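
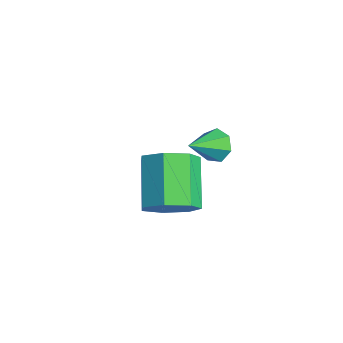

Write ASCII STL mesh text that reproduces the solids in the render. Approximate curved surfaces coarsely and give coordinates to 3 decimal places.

solid 
facet normal 0.748 -0.330 -0.575
outer loop
vertex -0.396 0.253 -0.104
vertex -0.959 -0.094 -0.637
vertex -0.626 0.688 -0.653
endloop
endfacet
facet normal 0.585 0.737 0.339
outer loop
vertex -0.396 0.253 -0.104
vertex -0.626 0.688 -0.653
vertex -1.638 0.801 0.851
endloop
endfacet
facet normal 0.585 0.737 0.339
outer loop
vertex -1.638 0.801 0.851
vertex -0.626 0.688 -0.653
vertex -1.868 1.236 0.302
endloop
endfacet
facet normal -0.749 0.330 0.575
outer loop
vertex -1.638 0.801 0.851
vertex -1.868 1.236 0.302
vertex -2.201 0.454 0.317
endloop
endfacet
facet normal 0.749 -0.331 -0.575
outer loop
vertex -0.626 0.688 -0.653
vertex -0.959 -0.094 -0.637
vertex -1.107 0.534 -1.191
endloop
endfacet
facet normal 0.121 0.921 -0.371
outer loop
vertex -0.626 0.688 -0.653
vertex -1.107 0.534 -1.191
vertex -1.868 1.236 0.302
endloop
endfacet
facet normal 0.121 0.921 -0.371
outer loop
vertex -1.868 1.236 0.302
vertex -1.107 0.534 -1.191
vertex -2.349 1.082 -0.236
endloop
endfacet
facet normal -0.749 0.330 0.575
outer loop
vertex -1.868 1.236 0.302
vertex -2.349 1.082 -0.236
vertex -2.201 0.454 0.317
endloop
endfacet
facet normal 0.749 -0.330 -0.574
outer loop
vertex -1.107 0.534 -1.191
vertex -0.959 -0.094 -0.637
vertex -1.476 -0.093 -1.312
endloop
endfacet
facet normal -0.435 0.411 -0.801
outer loop
vertex -1.107 0.534 -1.191
vertex -1.476 -0.093 -1.312
vertex -2.349 1.082 -0.236
endloop
endfacet
facet normal -0.434 0.411 -0.801
outer loop
vertex -2.349 1.082 -0.236
vertex -1.476 -0.093 -1.312
vertex -2.719 0.455 -0.357
endloop
endfacet
facet normal -0.748 0.330 0.575
outer loop
vertex -2.349 1.082 -0.236
vertex -2.719 0.455 -0.357
vertex -2.201 0.454 0.317
endloop
endfacet
facet normal 0.749 -0.331 -0.574
outer loop
vertex -1.476 -0.093 -1.312
vertex -0.959 -0.094 -0.637
vertex -1.456 -0.72 -0.925
endloop
endfacet
facet normal -0.662 -0.409 -0.628
outer loop
vertex -1.476 -0.093 -1.312
vertex -1.456 -0.72 -0.925
vertex -2.719 0.455 -0.357
endloop
endfacet
facet normal -0.662 -0.409 -0.628
outer loop
vertex -2.719 0.455 -0.357
vertex -1.456 -0.72 -0.925
vertex -2.699 -0.172 0.03
endloop
endfacet
facet normal -0.748 0.331 0.575
outer loop
vertex -2.719 0.455 -0.357
vertex -2.699 -0.172 0.03
vertex -2.201 0.454 0.317
endloop
endfacet
facet normal 0.748 -0.329 -0.576
outer loop
vertex -1.456 -0.72 -0.925
vertex -0.959 -0.094 -0.637
vertex -1.061 -0.877 -0.322
endloop
endfacet
facet normal -0.392 -0.920 0.017
outer loop
vertex -1.456 -0.72 -0.925
vertex -1.061 -0.877 -0.322
vertex -2.699 -0.172 0.03
endloop
endfacet
facet normal -0.392 -0.920 0.017
outer loop
vertex -2.699 -0.172 0.03
vertex -1.061 -0.877 -0.322
vertex -2.304 -0.329 0.633
endloop
endfacet
facet normal -0.748 0.331 0.576
outer loop
vertex -2.699 -0.172 0.03
vertex -2.304 -0.329 0.633
vertex -2.201 0.454 0.317
endloop
endfacet
facet normal 0.749 -0.329 -0.575
outer loop
vertex -1.061 -0.877 -0.322
vertex -0.959 -0.094 -0.637
vertex -0.589 -0.443 0.044
endloop
endfacet
facet normal 0.174 -0.739 0.651
outer loop
vertex -1.061 -0.877 -0.322
vertex -0.589 -0.443 0.044
vertex -2.304 -0.329 0.633
endloop
endfacet
facet normal 0.174 -0.739 0.651
outer loop
vertex -2.304 -0.329 0.633
vertex -0.589 -0.443 0.044
vertex -1.832 0.105 0.999
endloop
endfacet
facet normal -0.749 0.330 0.574
outer loop
vertex -2.304 -0.329 0.633
vertex -1.832 0.105 0.999
vertex -2.201 0.454 0.317
endloop
endfacet
facet normal 0.748 -0.330 -0.576
outer loop
vertex -0.589 -0.443 0.044
vertex -0.959 -0.094 -0.637
vertex -0.396 0.253 -0.104
endloop
endfacet
facet normal 0.609 -0.000 0.793
outer loop
vertex -0.589 -0.443 0.044
vertex -0.396 0.253 -0.104
vertex -1.832 0.105 0.999
endloop
endfacet
facet normal 0.609 -0.001 0.793
outer loop
vertex -1.832 0.105 0.999
vertex -0.396 0.253 -0.104
vertex -1.638 0.801 0.851
endloop
endfacet
facet normal -0.749 0.331 0.574
outer loop
vertex -1.832 0.105 0.999
vertex -1.638 0.801 0.851
vertex -2.201 0.454 0.317
endloop
endfacet
facet normal -0.243 0.806 -0.540
outer loop
vertex 0.32 0.773 2.272
vertex -0.13 0.823 2.549
vertex 0.346 1.034 2.65
endloop
endfacet
facet normal 0.988 -0.153 0.038
outer loop
vertex 0.32 0.773 2.272
vertex 0.346 1.034 2.65
vertex 0.15 -0.103 3.171
endloop
endfacet
facet normal -0.242 0.805 -0.542
outer loop
vertex 0.346 1.034 2.65
vertex -0.13 0.823 2.549
vertex 0.014 1.137 2.951
endloop
endfacet
facet normal 0.691 0.199 0.695
outer loop
vertex 0.346 1.034 2.65
vertex 0.014 1.137 2.951
vertex 0.15 -0.103 3.171
endloop
endfacet
facet normal -0.244 0.805 -0.541
outer loop
vertex 0.014 1.137 2.951
vertex -0.13 0.823 2.549
vertex -0.426 1.003 2.95
endloop
endfacet
facet normal -0.054 0.169 0.984
outer loop
vertex 0.014 1.137 2.951
vertex -0.426 1.003 2.95
vertex 0.15 -0.103 3.171
endloop
endfacet
facet normal -0.244 0.805 -0.541
outer loop
vertex -0.426 1.003 2.95
vertex -0.13 0.823 2.549
vertex -0.643 0.733 2.646
endloop
endfacet
facet normal -0.690 -0.222 0.689
outer loop
vertex -0.426 1.003 2.95
vertex -0.643 0.733 2.646
vertex 0.15 -0.103 3.171
endloop
endfacet
facet normal -0.243 0.805 -0.541
outer loop
vertex -0.643 0.733 2.646
vertex -0.13 0.823 2.549
vertex -0.473 0.532 2.27
endloop
endfacet
facet normal -0.735 -0.678 0.030
outer loop
vertex -0.643 0.733 2.646
vertex -0.473 0.532 2.27
vertex 0.15 -0.103 3.171
endloop
endfacet
facet normal -0.243 0.805 -0.541
outer loop
vertex -0.473 0.532 2.27
vertex -0.13 0.823 2.549
vertex -0.045 0.549 2.103
endloop
endfacet
facet normal -0.158 -0.855 -0.493
outer loop
vertex -0.473 0.532 2.27
vertex -0.045 0.549 2.103
vertex 0.15 -0.103 3.171
endloop
endfacet
facet normal -0.244 0.805 -0.541
outer loop
vertex -0.045 0.549 2.103
vertex -0.13 0.823 2.549
vertex 0.32 0.773 2.272
endloop
endfacet
facet normal 0.609 -0.622 -0.491
outer loop
vertex -0.045 0.549 2.103
vertex 0.32 0.773 2.272
vertex 0.15 -0.103 3.171
endloop
endfacet

endsolid


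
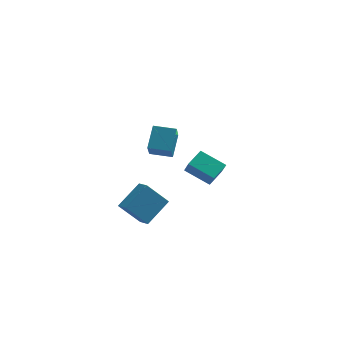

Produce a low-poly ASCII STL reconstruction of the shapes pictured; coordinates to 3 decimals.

solid 
facet normal -0.991 0.098 0.095
outer loop
vertex -0.484 3.852 -0.697
vertex -0.483 5.145 -2.019
vertex -0.733 2.563 -1.958
endloop
endfacet
facet normal -0.001 -0.699 0.715
outer loop
vertex 0.763 2.415 -2.101
vertex -0.484 3.852 -0.697
vertex -0.733 2.563 -1.958
endloop
endfacet
facet normal -0.991 0.098 0.095
outer loop
vertex -0.733 2.563 -1.958
vertex -0.483 5.145 -2.019
vertex -0.731 3.857 -3.28
endloop
endfacet
facet normal -0.136 -0.708 -0.693
outer loop
vertex -0.731 3.857 -3.28
vertex 0.763 2.415 -2.101
vertex -0.733 2.563 -1.958
endloop
endfacet
facet normal 0.136 0.708 0.693
outer loop
vertex -0.484 3.852 -0.697
vertex 1.013 4.997 -2.162
vertex -0.483 5.145 -2.019
endloop
endfacet
facet normal -0.001 -0.699 0.715
outer loop
vertex 1.011 3.703 -0.84
vertex -0.484 3.852 -0.697
vertex 0.763 2.415 -2.101
endloop
endfacet
facet normal 0.137 0.708 0.693
outer loop
vertex 1.011 3.703 -0.84
vertex 1.013 4.997 -2.162
vertex -0.484 3.852 -0.697
endloop
endfacet
facet normal 0.001 0.699 -0.715
outer loop
vertex -0.483 5.145 -2.019
vertex 1.013 4.997 -2.162
vertex -0.731 3.857 -3.28
endloop
endfacet
facet normal -0.137 -0.708 -0.693
outer loop
vertex 0.764 3.708 -3.423
vertex 0.763 2.415 -2.101
vertex -0.731 3.857 -3.28
endloop
endfacet
facet normal 0.001 0.699 -0.715
outer loop
vertex -0.731 3.857 -3.28
vertex 1.013 4.997 -2.162
vertex 0.764 3.708 -3.423
endloop
endfacet
facet normal 0.991 -0.098 -0.095
outer loop
vertex 0.764 3.708 -3.423
vertex 1.011 3.703 -0.84
vertex 0.763 2.415 -2.101
endloop
endfacet
facet normal 0.991 -0.099 -0.095
outer loop
vertex 1.013 4.997 -2.162
vertex 1.011 3.703 -0.84
vertex 0.764 3.708 -3.423
endloop
endfacet
facet normal -0.528 0.773 -0.351
outer loop
vertex -1.889 -4.274 -2.869
vertex -0.754 -2.973 -1.709
vertex -0.613 -4.073 -4.343
endloop
endfacet
facet normal -0.546 -0.625 -0.558
outer loop
vertex -0.086 -4.847 -3.991
vertex -1.889 -4.274 -2.869
vertex -0.613 -4.073 -4.343
endloop
endfacet
facet normal -0.528 0.773 -0.351
outer loop
vertex -0.613 -4.073 -4.343
vertex -0.754 -2.973 -1.709
vertex 0.522 -2.772 -3.183
endloop
endfacet
facet normal 0.652 0.102 -0.752
outer loop
vertex 0.522 -2.772 -3.183
vertex -0.086 -4.847 -3.991
vertex -0.613 -4.073 -4.343
endloop
endfacet
facet normal -0.652 -0.102 0.752
outer loop
vertex -1.889 -4.274 -2.869
vertex -0.227 -3.747 -1.357
vertex -0.754 -2.973 -1.709
endloop
endfacet
facet normal -0.546 -0.625 -0.558
outer loop
vertex -1.362 -5.048 -2.517
vertex -1.889 -4.274 -2.869
vertex -0.086 -4.847 -3.991
endloop
endfacet
facet normal -0.652 -0.102 0.752
outer loop
vertex -1.362 -5.048 -2.517
vertex -0.227 -3.747 -1.357
vertex -1.889 -4.274 -2.869
endloop
endfacet
facet normal 0.546 0.625 0.558
outer loop
vertex -0.754 -2.973 -1.709
vertex -0.227 -3.747 -1.357
vertex 0.522 -2.772 -3.183
endloop
endfacet
facet normal 0.652 0.102 -0.752
outer loop
vertex 1.049 -3.546 -2.831
vertex -0.086 -4.847 -3.991
vertex 0.522 -2.772 -3.183
endloop
endfacet
facet normal 0.546 0.625 0.558
outer loop
vertex 0.522 -2.772 -3.183
vertex -0.227 -3.747 -1.357
vertex 1.049 -3.546 -2.831
endloop
endfacet
facet normal 0.528 -0.773 0.351
outer loop
vertex 1.049 -3.546 -2.831
vertex -1.362 -5.048 -2.517
vertex -0.086 -4.847 -3.991
endloop
endfacet
facet normal 0.528 -0.773 0.351
outer loop
vertex -0.227 -3.747 -1.357
vertex -1.362 -5.048 -2.517
vertex 1.049 -3.546 -2.831
endloop
endfacet
facet normal -0.840 0.306 0.448
outer loop
vertex 2.125 -2.341 -0.265
vertex 2.787 -1.266 0.242
vertex 1.839 -1.709 -1.232
endloop
endfacet
facet normal -0.486 -0.790 -0.373
outer loop
vertex 3.393 -2.274 -2.062
vertex 2.125 -2.341 -0.265
vertex 1.839 -1.709 -1.232
endloop
endfacet
facet normal -0.840 0.306 0.448
outer loop
vertex 1.839 -1.709 -1.232
vertex 2.787 -1.266 0.242
vertex 2.501 -0.634 -0.725
endloop
endfacet
facet normal -0.241 0.531 -0.812
outer loop
vertex 2.501 -0.634 -0.725
vertex 3.393 -2.274 -2.062
vertex 1.839 -1.709 -1.232
endloop
endfacet
facet normal 0.241 -0.531 0.812
outer loop
vertex 2.125 -2.341 -0.265
vertex 4.341 -1.831 -0.588
vertex 2.787 -1.266 0.242
endloop
endfacet
facet normal -0.486 -0.790 -0.373
outer loop
vertex 3.679 -2.906 -1.095
vertex 2.125 -2.341 -0.265
vertex 3.393 -2.274 -2.062
endloop
endfacet
facet normal 0.241 -0.531 0.812
outer loop
vertex 3.679 -2.906 -1.095
vertex 4.341 -1.831 -0.588
vertex 2.125 -2.341 -0.265
endloop
endfacet
facet normal 0.486 0.790 0.373
outer loop
vertex 2.787 -1.266 0.242
vertex 4.341 -1.831 -0.588
vertex 2.501 -0.634 -0.725
endloop
endfacet
facet normal -0.241 0.531 -0.812
outer loop
vertex 4.055 -1.199 -1.555
vertex 3.393 -2.274 -2.062
vertex 2.501 -0.634 -0.725
endloop
endfacet
facet normal 0.486 0.790 0.373
outer loop
vertex 2.501 -0.634 -0.725
vertex 4.341 -1.831 -0.588
vertex 4.055 -1.199 -1.555
endloop
endfacet
facet normal 0.840 -0.306 -0.448
outer loop
vertex 4.055 -1.199 -1.555
vertex 3.679 -2.906 -1.095
vertex 3.393 -2.274 -2.062
endloop
endfacet
facet normal 0.840 -0.306 -0.448
outer loop
vertex 4.341 -1.831 -0.588
vertex 3.679 -2.906 -1.095
vertex 4.055 -1.199 -1.555
endloop
endfacet

endsolid


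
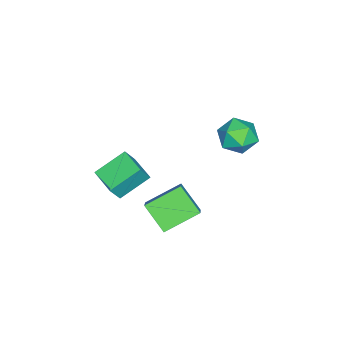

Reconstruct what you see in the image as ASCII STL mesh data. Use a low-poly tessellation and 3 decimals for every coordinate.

solid 
facet normal -0.732 -0.250 -0.634
outer loop
vertex 1.933 -1.965 -2.095
vertex 0.705 -0.553 -1.235
vertex 2.518 -0.754 -3.247
endloop
endfacet
facet normal 0.596 -0.685 -0.418
outer loop
vertex 3.535 -0.407 -2.365
vertex 1.933 -1.965 -2.095
vertex 2.518 -0.754 -3.247
endloop
endfacet
facet normal -0.732 -0.249 -0.634
outer loop
vertex 2.518 -0.754 -3.247
vertex 0.705 -0.553 -1.235
vertex 1.29 0.658 -2.386
endloop
endfacet
facet normal 0.331 0.684 -0.650
outer loop
vertex 1.29 0.658 -2.386
vertex 3.535 -0.407 -2.365
vertex 2.518 -0.754 -3.247
endloop
endfacet
facet normal -0.331 -0.684 0.650
outer loop
vertex 1.933 -1.965 -2.095
vertex 1.722 -0.206 -0.353
vertex 0.705 -0.553 -1.235
endloop
endfacet
facet normal 0.596 -0.685 -0.418
outer loop
vertex 2.95 -1.618 -1.214
vertex 1.933 -1.965 -2.095
vertex 3.535 -0.407 -2.365
endloop
endfacet
facet normal -0.330 -0.684 0.651
outer loop
vertex 2.95 -1.618 -1.214
vertex 1.722 -0.206 -0.353
vertex 1.933 -1.965 -2.095
endloop
endfacet
facet normal -0.596 0.685 0.418
outer loop
vertex 0.705 -0.553 -1.235
vertex 1.722 -0.206 -0.353
vertex 1.29 0.658 -2.386
endloop
endfacet
facet normal 0.330 0.684 -0.651
outer loop
vertex 2.307 1.005 -1.505
vertex 3.535 -0.407 -2.365
vertex 1.29 0.658 -2.386
endloop
endfacet
facet normal -0.596 0.686 0.418
outer loop
vertex 1.29 0.658 -2.386
vertex 1.722 -0.206 -0.353
vertex 2.307 1.005 -1.505
endloop
endfacet
facet normal 0.731 0.250 0.634
outer loop
vertex 2.307 1.005 -1.505
vertex 2.95 -1.618 -1.214
vertex 3.535 -0.407 -2.365
endloop
endfacet
facet normal 0.732 0.250 0.634
outer loop
vertex 1.722 -0.206 -0.353
vertex 2.95 -1.618 -1.214
vertex 2.307 1.005 -1.505
endloop
endfacet
facet normal 0.375 0.853 0.362
outer loop
vertex -3.845 1.962 -1.146
vertex -3.734 1.468 -0.095
vertex -2.858 1.408 -0.863
endloop
endfacet
facet normal 0.532 0.779 -0.331
outer loop
vertex -3.845 1.962 -1.146
vertex -2.858 1.408 -0.863
vertex -3.319 1.272 -1.926
endloop
endfacet
facet normal -0.081 0.719 -0.690
outer loop
vertex -3.845 1.962 -1.146
vertex -3.319 1.272 -1.926
vertex -4.48 1.248 -1.815
endloop
endfacet
facet normal -0.617 0.755 -0.221
outer loop
vertex -3.845 1.962 -1.146
vertex -4.48 1.248 -1.815
vertex -4.737 1.369 -0.683
endloop
endfacet
facet normal -0.335 0.839 0.430
outer loop
vertex -3.845 1.962 -1.146
vertex -4.737 1.369 -0.683
vertex -3.734 1.468 -0.095
endloop
endfacet
facet normal 0.896 0.171 -0.410
outer loop
vertex -3.319 1.272 -1.926
vertex -2.858 1.408 -0.863
vertex -2.883 0.351 -1.357
endloop
endfacet
facet normal 0.642 0.290 0.710
outer loop
vertex -2.858 1.408 -0.863
vertex -3.734 1.468 -0.095
vertex -3.14 0.472 -0.225
endloop
endfacet
facet normal -0.507 0.267 0.820
outer loop
vertex -3.734 1.468 -0.095
vertex -4.737 1.369 -0.683
vertex -4.301 0.448 -0.114
endloop
endfacet
facet normal -0.964 0.132 -0.233
outer loop
vertex -4.737 1.369 -0.683
vertex -4.48 1.248 -1.815
vertex -4.762 0.312 -1.177
endloop
endfacet
facet normal -0.096 0.072 -0.993
outer loop
vertex -4.48 1.248 -1.815
vertex -3.319 1.272 -1.926
vertex -3.886 0.252 -1.945
endloop
endfacet
facet normal 0.617 -0.755 0.221
outer loop
vertex -3.775 -0.242 -0.894
vertex -2.883 0.351 -1.357
vertex -3.14 0.472 -0.225
endloop
endfacet
facet normal 0.081 -0.719 0.690
outer loop
vertex -3.775 -0.242 -0.894
vertex -3.14 0.472 -0.225
vertex -4.301 0.448 -0.114
endloop
endfacet
facet normal -0.532 -0.779 0.331
outer loop
vertex -3.775 -0.242 -0.894
vertex -4.301 0.448 -0.114
vertex -4.762 0.312 -1.177
endloop
endfacet
facet normal -0.375 -0.853 -0.362
outer loop
vertex -3.775 -0.242 -0.894
vertex -4.762 0.312 -1.177
vertex -3.886 0.252 -1.945
endloop
endfacet
facet normal 0.335 -0.839 -0.430
outer loop
vertex -3.775 -0.242 -0.894
vertex -3.886 0.252 -1.945
vertex -2.883 0.351 -1.357
endloop
endfacet
facet normal 0.964 -0.132 0.233
outer loop
vertex -3.14 0.472 -0.225
vertex -2.883 0.351 -1.357
vertex -2.858 1.408 -0.863
endloop
endfacet
facet normal 0.096 -0.072 0.993
outer loop
vertex -4.301 0.448 -0.114
vertex -3.14 0.472 -0.225
vertex -3.734 1.468 -0.095
endloop
endfacet
facet normal -0.896 -0.171 0.410
outer loop
vertex -4.762 0.312 -1.177
vertex -4.301 0.448 -0.114
vertex -4.737 1.369 -0.683
endloop
endfacet
facet normal -0.642 -0.290 -0.710
outer loop
vertex -3.886 0.252 -1.945
vertex -4.762 0.312 -1.177
vertex -4.48 1.248 -1.815
endloop
endfacet
facet normal 0.507 -0.267 -0.820
outer loop
vertex -2.883 0.351 -1.357
vertex -3.886 0.252 -1.945
vertex -3.319 1.272 -1.926
endloop
endfacet
facet normal -0.467 0.218 -0.857
outer loop
vertex 0.216 -3.15 -0.603
vertex 1.14 -1.986 -0.81
vertex 1.422 -4.275 -1.547
endloop
endfacet
facet normal -0.616 -0.776 0.138
outer loop
vertex 2.02 -4.554 -0.45
vertex 0.216 -3.15 -0.603
vertex 1.422 -4.275 -1.547
endloop
endfacet
facet normal -0.467 0.218 -0.857
outer loop
vertex 1.422 -4.275 -1.547
vertex 1.14 -1.986 -0.81
vertex 2.346 -3.111 -1.754
endloop
endfacet
facet normal 0.635 -0.592 -0.497
outer loop
vertex 2.346 -3.111 -1.754
vertex 2.02 -4.554 -0.45
vertex 1.422 -4.275 -1.547
endloop
endfacet
facet normal -0.635 0.592 0.497
outer loop
vertex 0.216 -3.15 -0.603
vertex 1.738 -2.265 0.287
vertex 1.14 -1.986 -0.81
endloop
endfacet
facet normal -0.616 -0.776 0.138
outer loop
vertex 0.814 -3.429 0.494
vertex 0.216 -3.15 -0.603
vertex 2.02 -4.554 -0.45
endloop
endfacet
facet normal -0.635 0.592 0.497
outer loop
vertex 0.814 -3.429 0.494
vertex 1.738 -2.265 0.287
vertex 0.216 -3.15 -0.603
endloop
endfacet
facet normal 0.616 0.776 -0.138
outer loop
vertex 1.14 -1.986 -0.81
vertex 1.738 -2.265 0.287
vertex 2.346 -3.111 -1.754
endloop
endfacet
facet normal 0.635 -0.592 -0.497
outer loop
vertex 2.944 -3.39 -0.657
vertex 2.02 -4.554 -0.45
vertex 2.346 -3.111 -1.754
endloop
endfacet
facet normal 0.616 0.776 -0.138
outer loop
vertex 2.346 -3.111 -1.754
vertex 1.738 -2.265 0.287
vertex 2.944 -3.39 -0.657
endloop
endfacet
facet normal 0.467 -0.218 0.857
outer loop
vertex 2.944 -3.39 -0.657
vertex 0.814 -3.429 0.494
vertex 2.02 -4.554 -0.45
endloop
endfacet
facet normal 0.467 -0.218 0.857
outer loop
vertex 1.738 -2.265 0.287
vertex 0.814 -3.429 0.494
vertex 2.944 -3.39 -0.657
endloop
endfacet

endsolid


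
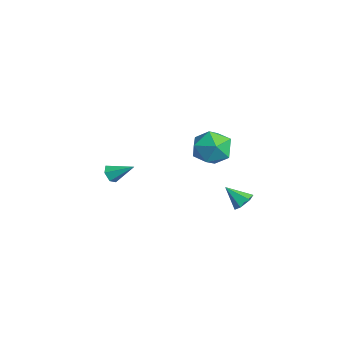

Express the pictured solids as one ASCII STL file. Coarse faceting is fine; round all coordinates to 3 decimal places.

solid 
facet normal 0.447 0.586 -0.676
outer loop
vertex 3.656 0.742 -0.254
vertex 3.195 0.607 -0.676
vertex 3.132 1.108 -0.283
endloop
endfacet
facet normal 0.159 0.302 0.940
outer loop
vertex 3.656 0.742 -0.254
vertex 3.132 1.108 -0.283
vertex 2.605 -0.167 0.216
endloop
endfacet
facet normal 0.446 0.586 -0.676
outer loop
vertex 3.132 1.108 -0.283
vertex 3.195 0.607 -0.676
vertex 2.67 0.973 -0.705
endloop
endfacet
facet normal -0.661 0.494 0.565
outer loop
vertex 3.132 1.108 -0.283
vertex 2.67 0.973 -0.705
vertex 2.605 -0.167 0.216
endloop
endfacet
facet normal 0.446 0.586 -0.677
outer loop
vertex 2.67 0.973 -0.705
vertex 3.195 0.607 -0.676
vertex 2.733 0.471 -1.098
endloop
endfacet
facet normal -0.993 -0.035 -0.114
outer loop
vertex 2.67 0.973 -0.705
vertex 2.733 0.471 -1.098
vertex 2.605 -0.167 0.216
endloop
endfacet
facet normal 0.446 0.585 -0.677
outer loop
vertex 2.733 0.471 -1.098
vertex 3.195 0.607 -0.676
vertex 3.257 0.105 -1.069
endloop
endfacet
facet normal -0.505 -0.756 -0.416
outer loop
vertex 2.733 0.471 -1.098
vertex 3.257 0.105 -1.069
vertex 2.605 -0.167 0.216
endloop
endfacet
facet normal 0.446 0.585 -0.677
outer loop
vertex 3.257 0.105 -1.069
vertex 3.195 0.607 -0.676
vertex 3.719 0.241 -0.647
endloop
endfacet
facet normal 0.316 -0.948 -0.040
outer loop
vertex 3.257 0.105 -1.069
vertex 3.719 0.241 -0.647
vertex 2.605 -0.167 0.216
endloop
endfacet
facet normal 0.447 0.586 -0.676
outer loop
vertex 3.719 0.241 -0.647
vertex 3.195 0.607 -0.676
vertex 3.656 0.742 -0.254
endloop
endfacet
facet normal 0.647 -0.419 0.637
outer loop
vertex 3.719 0.241 -0.647
vertex 3.656 0.742 -0.254
vertex 2.605 -0.167 0.216
endloop
endfacet
facet normal -0.465 -0.731 -0.499
outer loop
vertex -3.886 -4.494 -1.652
vertex -4.182 -4.078 -1.986
vertex -3.643 -4.292 -2.174
endloop
endfacet
facet normal 0.901 -0.314 0.298
outer loop
vertex -3.886 -4.494 -1.652
vertex -3.643 -4.292 -2.174
vertex -3.498 -3.002 -1.254
endloop
endfacet
facet normal -0.464 -0.733 -0.497
outer loop
vertex -3.643 -4.292 -2.174
vertex -4.182 -4.078 -1.986
vertex -3.94 -3.877 -2.508
endloop
endfacet
facet normal 0.853 0.236 -0.465
outer loop
vertex -3.643 -4.292 -2.174
vertex -3.94 -3.877 -2.508
vertex -3.498 -3.002 -1.254
endloop
endfacet
facet normal -0.466 -0.732 -0.498
outer loop
vertex -3.94 -3.877 -2.508
vertex -4.182 -4.078 -1.986
vertex -4.479 -3.662 -2.32
endloop
endfacet
facet normal 0.110 0.796 -0.595
outer loop
vertex -3.94 -3.877 -2.508
vertex -4.479 -3.662 -2.32
vertex -3.498 -3.002 -1.254
endloop
endfacet
facet normal -0.466 -0.732 -0.497
outer loop
vertex -4.479 -3.662 -2.32
vertex -4.182 -4.078 -1.986
vertex -4.721 -3.863 -1.797
endloop
endfacet
facet normal -0.587 0.809 0.039
outer loop
vertex -4.479 -3.662 -2.32
vertex -4.721 -3.863 -1.797
vertex -3.498 -3.002 -1.254
endloop
endfacet
facet normal -0.466 -0.731 -0.498
outer loop
vertex -4.721 -3.863 -1.797
vertex -4.182 -4.078 -1.986
vertex -4.425 -4.279 -1.463
endloop
endfacet
facet normal -0.539 0.260 0.801
outer loop
vertex -4.721 -3.863 -1.797
vertex -4.425 -4.279 -1.463
vertex -3.498 -3.002 -1.254
endloop
endfacet
facet normal -0.466 -0.731 -0.498
outer loop
vertex -4.425 -4.279 -1.463
vertex -4.182 -4.078 -1.986
vertex -3.886 -4.494 -1.652
endloop
endfacet
facet normal 0.206 -0.302 0.931
outer loop
vertex -4.425 -4.279 -1.463
vertex -3.886 -4.494 -1.652
vertex -3.498 -3.002 -1.254
endloop
endfacet
facet normal -0.275 0.928 0.250
outer loop
vertex 0.113 0.943 1.337
vertex -0.517 0.511 2.246
vertex 0.623 0.807 2.401
endloop
endfacet
facet normal 0.368 0.928 -0.058
outer loop
vertex 0.113 0.943 1.337
vertex 0.623 0.807 2.401
vertex 1.217 0.51 1.416
endloop
endfacet
facet normal 0.302 0.640 -0.707
outer loop
vertex 0.113 0.943 1.337
vertex 1.217 0.51 1.416
vertex 0.444 0.03 0.652
endloop
endfacet
facet normal -0.383 0.462 -0.800
outer loop
vertex 0.113 0.943 1.337
vertex 0.444 0.03 0.652
vertex -0.628 0.03 1.165
endloop
endfacet
facet normal -0.740 0.640 -0.209
outer loop
vertex 0.113 0.943 1.337
vertex -0.628 0.03 1.165
vertex -0.517 0.511 2.246
endloop
endfacet
facet normal 0.797 0.507 0.328
outer loop
vertex 1.217 0.51 1.416
vertex 0.623 0.807 2.401
vertex 1.268 -0.19 2.375
endloop
endfacet
facet normal -0.244 0.508 0.826
outer loop
vertex 0.623 0.807 2.401
vertex -0.517 0.511 2.246
vertex 0.196 -0.19 2.888
endloop
endfacet
facet normal -0.996 0.042 0.084
outer loop
vertex -0.517 0.511 2.246
vertex -0.628 0.03 1.165
vertex -0.577 -0.67 2.124
endloop
endfacet
facet normal -0.418 -0.248 -0.874
outer loop
vertex -0.628 0.03 1.165
vertex 0.444 0.03 0.652
vertex 0.017 -0.967 1.139
endloop
endfacet
facet normal 0.690 0.040 -0.723
outer loop
vertex 0.444 0.03 0.652
vertex 1.217 0.51 1.416
vertex 1.157 -0.671 1.294
endloop
endfacet
facet normal 0.383 -0.462 0.800
outer loop
vertex 0.527 -1.103 2.203
vertex 1.268 -0.19 2.375
vertex 0.196 -0.19 2.888
endloop
endfacet
facet normal -0.302 -0.640 0.707
outer loop
vertex 0.527 -1.103 2.203
vertex 0.196 -0.19 2.888
vertex -0.577 -0.67 2.124
endloop
endfacet
facet normal -0.368 -0.928 0.058
outer loop
vertex 0.527 -1.103 2.203
vertex -0.577 -0.67 2.124
vertex 0.017 -0.967 1.139
endloop
endfacet
facet normal 0.275 -0.928 -0.250
outer loop
vertex 0.527 -1.103 2.203
vertex 0.017 -0.967 1.139
vertex 1.157 -0.671 1.294
endloop
endfacet
facet normal 0.740 -0.640 0.209
outer loop
vertex 0.527 -1.103 2.203
vertex 1.157 -0.671 1.294
vertex 1.268 -0.19 2.375
endloop
endfacet
facet normal 0.418 0.248 0.874
outer loop
vertex 0.196 -0.19 2.888
vertex 1.268 -0.19 2.375
vertex 0.623 0.807 2.401
endloop
endfacet
facet normal -0.690 -0.040 0.723
outer loop
vertex -0.577 -0.67 2.124
vertex 0.196 -0.19 2.888
vertex -0.517 0.511 2.246
endloop
endfacet
facet normal -0.797 -0.507 -0.328
outer loop
vertex 0.017 -0.967 1.139
vertex -0.577 -0.67 2.124
vertex -0.628 0.03 1.165
endloop
endfacet
facet normal 0.244 -0.508 -0.826
outer loop
vertex 1.157 -0.671 1.294
vertex 0.017 -0.967 1.139
vertex 0.444 0.03 0.652
endloop
endfacet
facet normal 0.996 -0.042 -0.084
outer loop
vertex 1.268 -0.19 2.375
vertex 1.157 -0.671 1.294
vertex 1.217 0.51 1.416
endloop
endfacet

endsolid


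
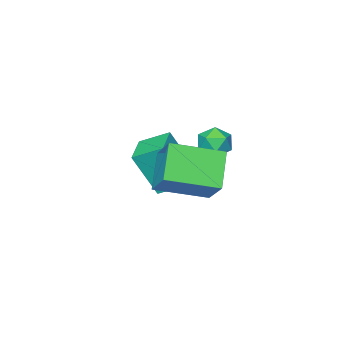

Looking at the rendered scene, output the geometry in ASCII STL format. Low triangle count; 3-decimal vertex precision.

solid 
facet normal -0.777 -0.627 0.054
outer loop
vertex -1.675 -2.779 -1.643
vertex -2.406 -1.821 -1.034
vertex -2.365 -2.089 -3.559
endloop
endfacet
facet normal 0.542 -0.710 -0.451
outer loop
vertex -1.114 -1.079 -3.646
vertex -1.675 -2.779 -1.643
vertex -2.365 -2.089 -3.559
endloop
endfacet
facet normal -0.777 -0.627 0.054
outer loop
vertex -2.365 -2.089 -3.559
vertex -2.406 -1.821 -1.034
vertex -3.096 -1.131 -2.951
endloop
endfacet
facet normal -0.321 0.321 -0.891
outer loop
vertex -3.096 -1.131 -2.951
vertex -1.114 -1.079 -3.646
vertex -2.365 -2.089 -3.559
endloop
endfacet
facet normal 0.321 -0.321 0.891
outer loop
vertex -1.675 -2.779 -1.643
vertex -1.155 -0.811 -1.121
vertex -2.406 -1.821 -1.034
endloop
endfacet
facet normal 0.542 -0.710 -0.450
outer loop
vertex -0.424 -1.769 -1.729
vertex -1.675 -2.779 -1.643
vertex -1.114 -1.079 -3.646
endloop
endfacet
facet normal 0.320 -0.321 0.891
outer loop
vertex -0.424 -1.769 -1.729
vertex -1.155 -0.811 -1.121
vertex -1.675 -2.779 -1.643
endloop
endfacet
facet normal -0.542 0.710 0.450
outer loop
vertex -2.406 -1.821 -1.034
vertex -1.155 -0.811 -1.121
vertex -3.096 -1.131 -2.951
endloop
endfacet
facet normal -0.321 0.322 -0.891
outer loop
vertex -1.845 -0.121 -3.037
vertex -1.114 -1.079 -3.646
vertex -3.096 -1.131 -2.951
endloop
endfacet
facet normal -0.542 0.709 0.451
outer loop
vertex -3.096 -1.131 -2.951
vertex -1.155 -0.811 -1.121
vertex -1.845 -0.121 -3.037
endloop
endfacet
facet normal 0.777 0.627 -0.054
outer loop
vertex -1.845 -0.121 -3.037
vertex -0.424 -1.769 -1.729
vertex -1.114 -1.079 -3.646
endloop
endfacet
facet normal 0.777 0.627 -0.054
outer loop
vertex -1.155 -0.811 -1.121
vertex -0.424 -1.769 -1.729
vertex -1.845 -0.121 -3.037
endloop
endfacet
facet normal 0.239 0.336 0.911
outer loop
vertex -1.886 1.845 0.149
vertex -1.98 1.148 0.431
vertex -1.302 1.364 0.173
endloop
endfacet
facet normal 0.572 0.714 0.404
outer loop
vertex -1.886 1.845 0.149
vertex -1.302 1.364 0.173
vertex -1.412 1.798 -0.438
endloop
endfacet
facet normal 0.072 0.997 -0.022
outer loop
vertex -1.886 1.845 0.149
vertex -1.412 1.798 -0.438
vertex -2.157 1.849 -0.557
endloop
endfacet
facet normal -0.566 0.794 0.222
outer loop
vertex -1.886 1.845 0.149
vertex -2.157 1.849 -0.557
vertex -2.509 1.448 -0.02
endloop
endfacet
facet normal -0.462 0.385 0.799
outer loop
vertex -1.886 1.845 0.149
vertex -2.509 1.448 -0.02
vertex -1.98 1.148 0.431
endloop
endfacet
facet normal 0.964 0.265 0.015
outer loop
vertex -1.412 1.798 -0.438
vertex -1.302 1.364 0.173
vertex -1.211 1.072 -0.52
endloop
endfacet
facet normal 0.428 -0.349 0.834
outer loop
vertex -1.302 1.364 0.173
vertex -1.98 1.148 0.431
vertex -1.563 0.671 0.017
endloop
endfacet
facet normal -0.709 -0.270 0.652
outer loop
vertex -1.98 1.148 0.431
vertex -2.509 1.448 -0.02
vertex -2.308 0.722 -0.102
endloop
endfacet
facet normal -0.876 0.393 -0.281
outer loop
vertex -2.509 1.448 -0.02
vertex -2.157 1.849 -0.557
vertex -2.418 1.156 -0.713
endloop
endfacet
facet normal 0.157 0.722 -0.674
outer loop
vertex -2.157 1.849 -0.557
vertex -1.412 1.798 -0.438
vertex -1.74 1.372 -0.971
endloop
endfacet
facet normal 0.566 -0.794 -0.222
outer loop
vertex -1.834 0.675 -0.689
vertex -1.211 1.072 -0.52
vertex -1.563 0.671 0.017
endloop
endfacet
facet normal -0.072 -0.997 0.022
outer loop
vertex -1.834 0.675 -0.689
vertex -1.563 0.671 0.017
vertex -2.308 0.722 -0.102
endloop
endfacet
facet normal -0.572 -0.714 -0.404
outer loop
vertex -1.834 0.675 -0.689
vertex -2.308 0.722 -0.102
vertex -2.418 1.156 -0.713
endloop
endfacet
facet normal -0.239 -0.336 -0.911
outer loop
vertex -1.834 0.675 -0.689
vertex -2.418 1.156 -0.713
vertex -1.74 1.372 -0.971
endloop
endfacet
facet normal 0.462 -0.385 -0.799
outer loop
vertex -1.834 0.675 -0.689
vertex -1.74 1.372 -0.971
vertex -1.211 1.072 -0.52
endloop
endfacet
facet normal 0.876 -0.393 0.281
outer loop
vertex -1.563 0.671 0.017
vertex -1.211 1.072 -0.52
vertex -1.302 1.364 0.173
endloop
endfacet
facet normal -0.157 -0.722 0.674
outer loop
vertex -2.308 0.722 -0.102
vertex -1.563 0.671 0.017
vertex -1.98 1.148 0.431
endloop
endfacet
facet normal -0.964 -0.265 -0.015
outer loop
vertex -2.418 1.156 -0.713
vertex -2.308 0.722 -0.102
vertex -2.509 1.448 -0.02
endloop
endfacet
facet normal -0.428 0.349 -0.834
outer loop
vertex -1.74 1.372 -0.971
vertex -2.418 1.156 -0.713
vertex -2.157 1.849 -0.557
endloop
endfacet
facet normal 0.709 0.270 -0.652
outer loop
vertex -1.211 1.072 -0.52
vertex -1.74 1.372 -0.971
vertex -1.412 1.798 -0.438
endloop
endfacet
facet normal -0.553 -0.450 0.701
outer loop
vertex 0.522 1.403 0.528
vertex -1.175 2.617 -0.032
vertex 0.062 0.251 -0.574
endloop
endfacet
facet normal 0.786 -0.562 0.259
outer loop
vertex 1.035 1.043 -1.808
vertex 0.522 1.403 0.528
vertex 0.062 0.251 -0.574
endloop
endfacet
facet normal -0.553 -0.450 0.701
outer loop
vertex 0.062 0.251 -0.574
vertex -1.175 2.617 -0.032
vertex -1.635 1.465 -1.134
endloop
endfacet
facet normal -0.277 -0.694 -0.664
outer loop
vertex -1.635 1.465 -1.134
vertex 1.035 1.043 -1.808
vertex 0.062 0.251 -0.574
endloop
endfacet
facet normal 0.277 0.694 0.664
outer loop
vertex 0.522 1.403 0.528
vertex -0.202 3.409 -1.266
vertex -1.175 2.617 -0.032
endloop
endfacet
facet normal 0.786 -0.562 0.259
outer loop
vertex 1.495 2.195 -0.706
vertex 0.522 1.403 0.528
vertex 1.035 1.043 -1.808
endloop
endfacet
facet normal 0.277 0.694 0.664
outer loop
vertex 1.495 2.195 -0.706
vertex -0.202 3.409 -1.266
vertex 0.522 1.403 0.528
endloop
endfacet
facet normal -0.786 0.562 -0.259
outer loop
vertex -1.175 2.617 -0.032
vertex -0.202 3.409 -1.266
vertex -1.635 1.465 -1.134
endloop
endfacet
facet normal -0.277 -0.694 -0.664
outer loop
vertex -0.662 2.257 -2.368
vertex 1.035 1.043 -1.808
vertex -1.635 1.465 -1.134
endloop
endfacet
facet normal -0.786 0.562 -0.259
outer loop
vertex -1.635 1.465 -1.134
vertex -0.202 3.409 -1.266
vertex -0.662 2.257 -2.368
endloop
endfacet
facet normal 0.553 0.450 -0.701
outer loop
vertex -0.662 2.257 -2.368
vertex 1.495 2.195 -0.706
vertex 1.035 1.043 -1.808
endloop
endfacet
facet normal 0.553 0.450 -0.701
outer loop
vertex -0.202 3.409 -1.266
vertex 1.495 2.195 -0.706
vertex -0.662 2.257 -2.368
endloop
endfacet

endsolid


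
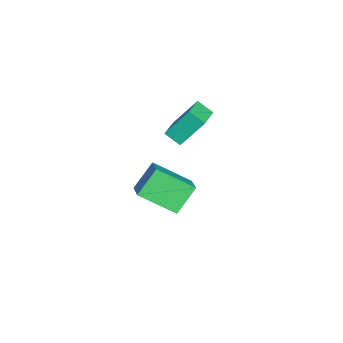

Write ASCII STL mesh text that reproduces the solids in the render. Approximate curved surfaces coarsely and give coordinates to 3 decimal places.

solid 
facet normal -0.956 0.138 -0.257
outer loop
vertex -4.082 0.233 0.281
vertex -4.355 1.369 1.904
vertex -3.824 1.044 -0.244
endloop
endfacet
facet normal 0.136 -0.569 -0.811
outer loop
vertex -2.485 0.851 0.116
vertex -4.082 0.233 0.281
vertex -3.824 1.044 -0.244
endloop
endfacet
facet normal -0.956 0.138 -0.257
outer loop
vertex -3.824 1.044 -0.244
vertex -4.355 1.369 1.904
vertex -4.097 2.18 1.379
endloop
endfacet
facet normal 0.258 0.811 -0.525
outer loop
vertex -4.097 2.18 1.379
vertex -2.485 0.851 0.116
vertex -3.824 1.044 -0.244
endloop
endfacet
facet normal -0.258 -0.811 0.525
outer loop
vertex -4.082 0.233 0.281
vertex -3.016 1.176 2.264
vertex -4.355 1.369 1.904
endloop
endfacet
facet normal 0.136 -0.569 -0.811
outer loop
vertex -2.743 0.04 0.641
vertex -4.082 0.233 0.281
vertex -2.485 0.851 0.116
endloop
endfacet
facet normal -0.258 -0.811 0.525
outer loop
vertex -2.743 0.04 0.641
vertex -3.016 1.176 2.264
vertex -4.082 0.233 0.281
endloop
endfacet
facet normal -0.136 0.569 0.811
outer loop
vertex -4.355 1.369 1.904
vertex -3.016 1.176 2.264
vertex -4.097 2.18 1.379
endloop
endfacet
facet normal 0.258 0.811 -0.525
outer loop
vertex -2.758 1.987 1.739
vertex -2.485 0.851 0.116
vertex -4.097 2.18 1.379
endloop
endfacet
facet normal -0.136 0.569 0.811
outer loop
vertex -4.097 2.18 1.379
vertex -3.016 1.176 2.264
vertex -2.758 1.987 1.739
endloop
endfacet
facet normal 0.956 -0.138 0.257
outer loop
vertex -2.758 1.987 1.739
vertex -2.743 0.04 0.641
vertex -2.485 0.851 0.116
endloop
endfacet
facet normal 0.956 -0.138 0.257
outer loop
vertex -3.016 1.176 2.264
vertex -2.743 0.04 0.641
vertex -2.758 1.987 1.739
endloop
endfacet
facet normal -0.834 -0.306 -0.460
outer loop
vertex 2.499 -0.426 1.487
vertex 1.599 0.282 2.647
vertex 2.461 1.371 0.361
endloop
endfacet
facet normal 0.552 -0.434 -0.712
outer loop
vertex 3.461 1.738 0.913
vertex 2.499 -0.426 1.487
vertex 2.461 1.371 0.361
endloop
endfacet
facet normal -0.833 -0.307 -0.460
outer loop
vertex 2.461 1.371 0.361
vertex 1.599 0.282 2.647
vertex 1.56 2.078 1.521
endloop
endfacet
facet normal -0.018 0.847 -0.531
outer loop
vertex 1.56 2.078 1.521
vertex 3.461 1.738 0.913
vertex 2.461 1.371 0.361
endloop
endfacet
facet normal 0.018 -0.847 0.531
outer loop
vertex 2.499 -0.426 1.487
vertex 2.599 0.649 3.199
vertex 1.599 0.282 2.647
endloop
endfacet
facet normal 0.552 -0.434 -0.712
outer loop
vertex 3.5 -0.058 2.039
vertex 2.499 -0.426 1.487
vertex 3.461 1.738 0.913
endloop
endfacet
facet normal 0.019 -0.847 0.531
outer loop
vertex 3.5 -0.058 2.039
vertex 2.599 0.649 3.199
vertex 2.499 -0.426 1.487
endloop
endfacet
facet normal -0.552 0.434 0.712
outer loop
vertex 1.599 0.282 2.647
vertex 2.599 0.649 3.199
vertex 1.56 2.078 1.521
endloop
endfacet
facet normal -0.018 0.847 -0.531
outer loop
vertex 2.561 2.446 2.073
vertex 3.461 1.738 0.913
vertex 1.56 2.078 1.521
endloop
endfacet
facet normal -0.552 0.434 0.712
outer loop
vertex 1.56 2.078 1.521
vertex 2.599 0.649 3.199
vertex 2.561 2.446 2.073
endloop
endfacet
facet normal 0.834 0.306 0.460
outer loop
vertex 2.561 2.446 2.073
vertex 3.5 -0.058 2.039
vertex 3.461 1.738 0.913
endloop
endfacet
facet normal 0.833 0.306 0.461
outer loop
vertex 2.599 0.649 3.199
vertex 3.5 -0.058 2.039
vertex 2.561 2.446 2.073
endloop
endfacet
facet normal 0.480 0.713 -0.511
outer loop
vertex -0.403 0.393 -2.328
vertex -0.686 0.87 -1.928
vertex -0.087 0.591 -1.755
endloop
endfacet
facet normal 0.855 0.105 -0.508
outer loop
vertex -0.403 0.393 -2.328
vertex -0.087 0.591 -1.755
vertex -0.106 -0.071 -1.924
endloop
endfacet
facet normal 0.449 -0.406 -0.796
outer loop
vertex -0.403 0.393 -2.328
vertex -0.106 -0.071 -1.924
vertex -0.717 -0.201 -2.202
endloop
endfacet
facet normal -0.177 -0.114 -0.978
outer loop
vertex -0.403 0.393 -2.328
vertex -0.717 -0.201 -2.202
vertex -1.075 0.381 -2.205
endloop
endfacet
facet normal -0.157 0.578 -0.801
outer loop
vertex -0.403 0.393 -2.328
vertex -1.075 0.381 -2.205
vertex -0.686 0.87 -1.928
endloop
endfacet
facet normal 0.983 -0.072 0.171
outer loop
vertex -0.106 -0.071 -1.924
vertex -0.087 0.591 -1.755
vertex -0.205 0.119 -1.275
endloop
endfacet
facet normal 0.377 0.911 0.166
outer loop
vertex -0.087 0.591 -1.755
vertex -0.686 0.87 -1.928
vertex -0.563 0.701 -1.278
endloop
endfacet
facet normal -0.655 0.692 -0.303
outer loop
vertex -0.686 0.87 -1.928
vertex -1.075 0.381 -2.205
vertex -1.174 0.571 -1.556
endloop
endfacet
facet normal -0.688 -0.426 -0.588
outer loop
vertex -1.075 0.381 -2.205
vertex -0.717 -0.201 -2.202
vertex -1.193 -0.091 -1.725
endloop
endfacet
facet normal 0.325 -0.898 -0.295
outer loop
vertex -0.717 -0.201 -2.202
vertex -0.106 -0.071 -1.924
vertex -0.594 -0.37 -1.552
endloop
endfacet
facet normal 0.177 0.114 0.978
outer loop
vertex -0.877 0.107 -1.152
vertex -0.205 0.119 -1.275
vertex -0.563 0.701 -1.278
endloop
endfacet
facet normal -0.449 0.406 0.796
outer loop
vertex -0.877 0.107 -1.152
vertex -0.563 0.701 -1.278
vertex -1.174 0.571 -1.556
endloop
endfacet
facet normal -0.855 -0.105 0.508
outer loop
vertex -0.877 0.107 -1.152
vertex -1.174 0.571 -1.556
vertex -1.193 -0.091 -1.725
endloop
endfacet
facet normal -0.480 -0.713 0.511
outer loop
vertex -0.877 0.107 -1.152
vertex -1.193 -0.091 -1.725
vertex -0.594 -0.37 -1.552
endloop
endfacet
facet normal 0.157 -0.578 0.801
outer loop
vertex -0.877 0.107 -1.152
vertex -0.594 -0.37 -1.552
vertex -0.205 0.119 -1.275
endloop
endfacet
facet normal 0.688 0.426 0.588
outer loop
vertex -0.563 0.701 -1.278
vertex -0.205 0.119 -1.275
vertex -0.087 0.591 -1.755
endloop
endfacet
facet normal -0.325 0.898 0.295
outer loop
vertex -1.174 0.571 -1.556
vertex -0.563 0.701 -1.278
vertex -0.686 0.87 -1.928
endloop
endfacet
facet normal -0.983 0.072 -0.171
outer loop
vertex -1.193 -0.091 -1.725
vertex -1.174 0.571 -1.556
vertex -1.075 0.381 -2.205
endloop
endfacet
facet normal -0.377 -0.911 -0.166
outer loop
vertex -0.594 -0.37 -1.552
vertex -1.193 -0.091 -1.725
vertex -0.717 -0.201 -2.202
endloop
endfacet
facet normal 0.655 -0.692 0.303
outer loop
vertex -0.205 0.119 -1.275
vertex -0.594 -0.37 -1.552
vertex -0.106 -0.071 -1.924
endloop
endfacet

endsolid


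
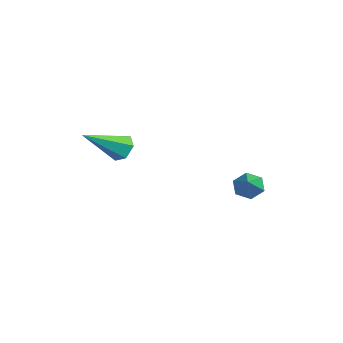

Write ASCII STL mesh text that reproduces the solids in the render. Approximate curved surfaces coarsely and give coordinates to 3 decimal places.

solid 
facet normal 0.012 0.842 -0.539
outer loop
vertex -1.034 -3.185 2.852
vertex -1.57 -3.047 3.056
vertex -1.088 -2.868 3.346
endloop
endfacet
facet normal 0.954 -0.193 0.228
outer loop
vertex -1.034 -3.185 2.852
vertex -1.088 -2.868 3.346
vertex -1.59 -4.553 4.024
endloop
endfacet
facet normal 0.012 0.842 -0.540
outer loop
vertex -1.088 -2.868 3.346
vertex -1.57 -3.047 3.056
vertex -1.624 -2.729 3.551
endloop
endfacet
facet normal 0.400 0.237 0.885
outer loop
vertex -1.088 -2.868 3.346
vertex -1.624 -2.729 3.551
vertex -1.59 -4.553 4.024
endloop
endfacet
facet normal 0.012 0.842 -0.540
outer loop
vertex -1.624 -2.729 3.551
vertex -1.57 -3.047 3.056
vertex -2.106 -2.908 3.261
endloop
endfacet
facet normal -0.558 0.198 0.806
outer loop
vertex -1.624 -2.729 3.551
vertex -2.106 -2.908 3.261
vertex -1.59 -4.553 4.024
endloop
endfacet
facet normal 0.012 0.841 -0.540
outer loop
vertex -2.106 -2.908 3.261
vertex -1.57 -3.047 3.056
vertex -2.052 -3.226 2.767
endloop
endfacet
facet normal -0.961 -0.270 0.069
outer loop
vertex -2.106 -2.908 3.261
vertex -2.052 -3.226 2.767
vertex -1.59 -4.553 4.024
endloop
endfacet
facet normal 0.012 0.841 -0.540
outer loop
vertex -2.052 -3.226 2.767
vertex -1.57 -3.047 3.056
vertex -1.516 -3.365 2.562
endloop
endfacet
facet normal -0.406 -0.699 -0.589
outer loop
vertex -2.052 -3.226 2.767
vertex -1.516 -3.365 2.562
vertex -1.59 -4.553 4.024
endloop
endfacet
facet normal 0.011 0.841 -0.540
outer loop
vertex -1.516 -3.365 2.562
vertex -1.57 -3.047 3.056
vertex -1.034 -3.185 2.852
endloop
endfacet
facet normal 0.553 -0.660 -0.509
outer loop
vertex -1.516 -3.365 2.562
vertex -1.034 -3.185 2.852
vertex -1.59 -4.553 4.024
endloop
endfacet
facet normal -0.710 0.422 -0.564
outer loop
vertex 0.981 0.581 0.901
vertex 0.655 0.663 1.373
vertex 1.031 1.072 1.206
endloop
endfacet
facet normal 0.890 0.172 -0.422
outer loop
vertex 0.981 0.581 0.901
vertex 1.031 1.072 1.206
vertex 1.705 0.037 2.207
endloop
endfacet
facet normal -0.710 0.423 -0.563
outer loop
vertex 1.031 1.072 1.206
vertex 0.655 0.663 1.373
vertex 0.705 1.154 1.679
endloop
endfacet
facet normal 0.630 0.711 0.311
outer loop
vertex 1.031 1.072 1.206
vertex 0.705 1.154 1.679
vertex 1.705 0.037 2.207
endloop
endfacet
facet normal -0.710 0.423 -0.563
outer loop
vertex 0.705 1.154 1.679
vertex 0.655 0.663 1.373
vertex 0.329 0.745 1.846
endloop
endfacet
facet normal -0.032 0.403 0.915
outer loop
vertex 0.705 1.154 1.679
vertex 0.329 0.745 1.846
vertex 1.705 0.037 2.207
endloop
endfacet
facet normal -0.710 0.424 -0.563
outer loop
vertex 0.329 0.745 1.846
vertex 0.655 0.663 1.373
vertex 0.279 0.255 1.54
endloop
endfacet
facet normal -0.434 -0.445 0.783
outer loop
vertex 0.329 0.745 1.846
vertex 0.279 0.255 1.54
vertex 1.705 0.037 2.207
endloop
endfacet
facet normal -0.709 0.423 -0.564
outer loop
vertex 0.279 0.255 1.54
vertex 0.655 0.663 1.373
vertex 0.605 0.173 1.068
endloop
endfacet
facet normal -0.174 -0.983 0.051
outer loop
vertex 0.279 0.255 1.54
vertex 0.605 0.173 1.068
vertex 1.705 0.037 2.207
endloop
endfacet
facet normal -0.709 0.423 -0.564
outer loop
vertex 0.605 0.173 1.068
vertex 0.655 0.663 1.373
vertex 0.981 0.581 0.901
endloop
endfacet
facet normal 0.488 -0.676 -0.552
outer loop
vertex 0.605 0.173 1.068
vertex 0.981 0.581 0.901
vertex 1.705 0.037 2.207
endloop
endfacet

endsolid


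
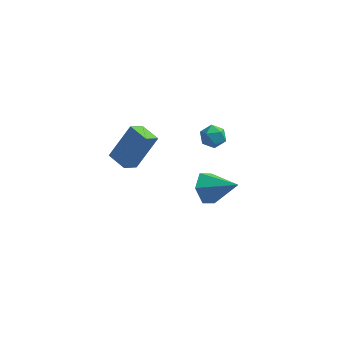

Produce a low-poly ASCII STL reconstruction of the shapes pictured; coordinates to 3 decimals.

solid 
facet normal -0.834 0.218 -0.507
outer loop
vertex 2.79 -0.33 -4.985
vertex 2.42 -0.028 -4.246
vertex 2.877 0.517 -4.764
endloop
endfacet
facet normal 0.839 0.055 -0.541
outer loop
vertex 2.79 -0.33 -4.985
vertex 2.877 0.517 -4.764
vertex 3.82 -0.392 -3.394
endloop
endfacet
facet normal -0.834 0.216 -0.508
outer loop
vertex 2.877 0.517 -4.764
vertex 2.42 -0.028 -4.246
vertex 2.506 0.82 -4.026
endloop
endfacet
facet normal 0.669 0.742 0.032
outer loop
vertex 2.877 0.517 -4.764
vertex 2.506 0.82 -4.026
vertex 3.82 -0.392 -3.394
endloop
endfacet
facet normal -0.834 0.216 -0.508
outer loop
vertex 2.506 0.82 -4.026
vertex 2.42 -0.028 -4.246
vertex 2.049 0.275 -3.508
endloop
endfacet
facet normal 0.175 0.597 0.783
outer loop
vertex 2.506 0.82 -4.026
vertex 2.049 0.275 -3.508
vertex 3.82 -0.392 -3.394
endloop
endfacet
facet normal -0.833 0.217 -0.508
outer loop
vertex 2.049 0.275 -3.508
vertex 2.42 -0.028 -4.246
vertex 1.962 -0.573 -3.728
endloop
endfacet
facet normal -0.150 -0.234 0.961
outer loop
vertex 2.049 0.275 -3.508
vertex 1.962 -0.573 -3.728
vertex 3.82 -0.392 -3.394
endloop
endfacet
facet normal -0.834 0.218 -0.508
outer loop
vertex 1.962 -0.573 -3.728
vertex 2.42 -0.028 -4.246
vertex 2.333 -0.875 -4.467
endloop
endfacet
facet normal 0.020 -0.922 0.387
outer loop
vertex 1.962 -0.573 -3.728
vertex 2.333 -0.875 -4.467
vertex 3.82 -0.392 -3.394
endloop
endfacet
facet normal -0.834 0.218 -0.507
outer loop
vertex 2.333 -0.875 -4.467
vertex 2.42 -0.028 -4.246
vertex 2.79 -0.33 -4.985
endloop
endfacet
facet normal 0.514 -0.777 -0.363
outer loop
vertex 2.333 -0.875 -4.467
vertex 2.79 -0.33 -4.985
vertex 3.82 -0.392 -3.394
endloop
endfacet
facet normal -0.588 0.706 0.395
outer loop
vertex 2.444 0.864 -0.783
vertex 2.027 0.413 -0.598
vertex 2.503 0.59 -0.206
endloop
endfacet
facet normal 0.096 0.903 0.419
outer loop
vertex 2.444 0.864 -0.783
vertex 2.503 0.59 -0.206
vertex 3.024 0.7 -0.563
endloop
endfacet
facet normal 0.350 0.903 -0.250
outer loop
vertex 2.444 0.864 -0.783
vertex 3.024 0.7 -0.563
vertex 2.87 0.59 -1.176
endloop
endfacet
facet normal -0.180 0.705 -0.686
outer loop
vertex 2.444 0.864 -0.783
vertex 2.87 0.59 -1.176
vertex 2.255 0.412 -1.198
endloop
endfacet
facet normal -0.759 0.583 -0.289
outer loop
vertex 2.444 0.864 -0.783
vertex 2.255 0.412 -1.198
vertex 2.027 0.413 -0.598
endloop
endfacet
facet normal 0.455 0.411 0.790
outer loop
vertex 3.024 0.7 -0.563
vertex 2.503 0.59 -0.206
vertex 2.965 0.148 -0.242
endloop
endfacet
facet normal -0.653 0.091 0.752
outer loop
vertex 2.503 0.59 -0.206
vertex 2.027 0.413 -0.598
vertex 2.35 -0.03 -0.264
endloop
endfacet
facet normal -0.930 -0.106 -0.353
outer loop
vertex 2.027 0.413 -0.598
vertex 2.255 0.412 -1.198
vertex 2.196 -0.14 -0.877
endloop
endfacet
facet normal 0.009 0.091 -0.996
outer loop
vertex 2.255 0.412 -1.198
vertex 2.87 0.59 -1.176
vertex 2.717 -0.03 -1.234
endloop
endfacet
facet normal 0.864 0.411 -0.291
outer loop
vertex 2.87 0.59 -1.176
vertex 3.024 0.7 -0.563
vertex 3.193 0.147 -0.842
endloop
endfacet
facet normal 0.180 -0.705 0.686
outer loop
vertex 2.776 -0.304 -0.657
vertex 2.965 0.148 -0.242
vertex 2.35 -0.03 -0.264
endloop
endfacet
facet normal -0.350 -0.903 0.250
outer loop
vertex 2.776 -0.304 -0.657
vertex 2.35 -0.03 -0.264
vertex 2.196 -0.14 -0.877
endloop
endfacet
facet normal -0.096 -0.903 -0.419
outer loop
vertex 2.776 -0.304 -0.657
vertex 2.196 -0.14 -0.877
vertex 2.717 -0.03 -1.234
endloop
endfacet
facet normal 0.588 -0.706 -0.395
outer loop
vertex 2.776 -0.304 -0.657
vertex 2.717 -0.03 -1.234
vertex 3.193 0.147 -0.842
endloop
endfacet
facet normal 0.759 -0.583 0.289
outer loop
vertex 2.776 -0.304 -0.657
vertex 3.193 0.147 -0.842
vertex 2.965 0.148 -0.242
endloop
endfacet
facet normal -0.009 -0.091 0.996
outer loop
vertex 2.35 -0.03 -0.264
vertex 2.965 0.148 -0.242
vertex 2.503 0.59 -0.206
endloop
endfacet
facet normal -0.864 -0.411 0.291
outer loop
vertex 2.196 -0.14 -0.877
vertex 2.35 -0.03 -0.264
vertex 2.027 0.413 -0.598
endloop
endfacet
facet normal -0.455 -0.411 -0.790
outer loop
vertex 2.717 -0.03 -1.234
vertex 2.196 -0.14 -0.877
vertex 2.255 0.412 -1.198
endloop
endfacet
facet normal 0.653 -0.091 -0.752
outer loop
vertex 3.193 0.147 -0.842
vertex 2.717 -0.03 -1.234
vertex 2.87 0.59 -1.176
endloop
endfacet
facet normal 0.930 0.106 0.353
outer loop
vertex 2.965 0.148 -0.242
vertex 3.193 0.147 -0.842
vertex 3.024 0.7 -0.563
endloop
endfacet
facet normal -0.466 -0.675 0.573
outer loop
vertex 0.211 -2.998 2.034
vertex -0.533 -2.374 2.164
vertex -0.601 -3.667 0.586
endloop
endfacet
facet normal 0.760 -0.636 -0.132
outer loop
vertex -0.187 -3.066 0.076
vertex 0.211 -2.998 2.034
vertex -0.601 -3.667 0.586
endloop
endfacet
facet normal -0.465 -0.675 0.573
outer loop
vertex -0.601 -3.667 0.586
vertex -0.533 -2.374 2.164
vertex -1.346 -3.043 0.716
endloop
endfacet
facet normal -0.454 -0.374 -0.809
outer loop
vertex -1.346 -3.043 0.716
vertex -0.187 -3.066 0.076
vertex -0.601 -3.667 0.586
endloop
endfacet
facet normal 0.454 0.373 0.809
outer loop
vertex 0.211 -2.998 2.034
vertex -0.119 -1.773 1.654
vertex -0.533 -2.374 2.164
endloop
endfacet
facet normal 0.760 -0.637 -0.132
outer loop
vertex 0.626 -2.397 1.524
vertex 0.211 -2.998 2.034
vertex -0.187 -3.066 0.076
endloop
endfacet
facet normal 0.454 0.373 0.809
outer loop
vertex 0.626 -2.397 1.524
vertex -0.119 -1.773 1.654
vertex 0.211 -2.998 2.034
endloop
endfacet
facet normal -0.760 0.636 0.133
outer loop
vertex -0.533 -2.374 2.164
vertex -0.119 -1.773 1.654
vertex -1.346 -3.043 0.716
endloop
endfacet
facet normal -0.454 -0.373 -0.809
outer loop
vertex -0.931 -2.442 0.206
vertex -0.187 -3.066 0.076
vertex -1.346 -3.043 0.716
endloop
endfacet
facet normal -0.760 0.637 0.132
outer loop
vertex -1.346 -3.043 0.716
vertex -0.119 -1.773 1.654
vertex -0.931 -2.442 0.206
endloop
endfacet
facet normal 0.466 0.674 -0.573
outer loop
vertex -0.931 -2.442 0.206
vertex 0.626 -2.397 1.524
vertex -0.187 -3.066 0.076
endloop
endfacet
facet normal 0.465 0.675 -0.573
outer loop
vertex -0.119 -1.773 1.654
vertex 0.626 -2.397 1.524
vertex -0.931 -2.442 0.206
endloop
endfacet

endsolid


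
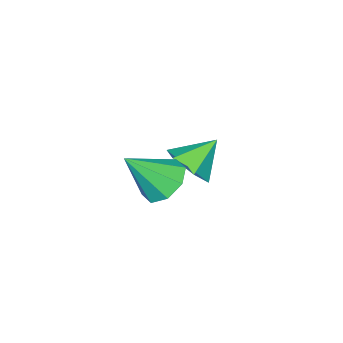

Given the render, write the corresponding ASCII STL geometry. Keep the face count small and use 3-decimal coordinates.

solid 
facet normal 0.686 -0.329 -0.648
outer loop
vertex -1.98 0.422 -1.424
vertex -2.566 -0.242 -1.707
vertex -2.566 0.587 -2.128
endloop
endfacet
facet normal -0.024 0.969 0.247
outer loop
vertex -1.98 0.422 -1.424
vertex -2.566 0.587 -2.128
vertex -3.534 0.222 -0.793
endloop
endfacet
facet normal 0.686 -0.329 -0.648
outer loop
vertex -2.566 0.587 -2.128
vertex -2.566 -0.242 -1.707
vertex -3.152 -0.077 -2.411
endloop
endfacet
facet normal -0.656 0.700 -0.284
outer loop
vertex -2.566 0.587 -2.128
vertex -3.152 -0.077 -2.411
vertex -3.534 0.222 -0.793
endloop
endfacet
facet normal 0.686 -0.329 -0.649
outer loop
vertex -3.152 -0.077 -2.411
vertex -2.566 -0.242 -1.707
vertex -3.152 -0.907 -1.99
endloop
endfacet
facet normal -0.972 -0.106 -0.210
outer loop
vertex -3.152 -0.077 -2.411
vertex -3.152 -0.907 -1.99
vertex -3.534 0.222 -0.793
endloop
endfacet
facet normal 0.686 -0.329 -0.648
outer loop
vertex -3.152 -0.907 -1.99
vertex -2.566 -0.242 -1.707
vertex -2.567 -1.072 -1.287
endloop
endfacet
facet normal -0.657 -0.642 0.396
outer loop
vertex -3.152 -0.907 -1.99
vertex -2.567 -1.072 -1.287
vertex -3.534 0.222 -0.793
endloop
endfacet
facet normal 0.686 -0.329 -0.648
outer loop
vertex -2.567 -1.072 -1.287
vertex -2.566 -0.242 -1.707
vertex -1.981 -0.407 -1.004
endloop
endfacet
facet normal -0.025 -0.373 0.928
outer loop
vertex -2.567 -1.072 -1.287
vertex -1.981 -0.407 -1.004
vertex -3.534 0.222 -0.793
endloop
endfacet
facet normal 0.686 -0.329 -0.648
outer loop
vertex -1.981 -0.407 -1.004
vertex -2.566 -0.242 -1.707
vertex -1.98 0.422 -1.424
endloop
endfacet
facet normal 0.291 0.432 0.854
outer loop
vertex -1.981 -0.407 -1.004
vertex -1.98 0.422 -1.424
vertex -3.534 0.222 -0.793
endloop
endfacet
facet normal -0.527 0.435 -0.730
outer loop
vertex 1.352 1.848 0.335
vertex 0.716 1.232 0.427
vertex 0.876 2.03 0.787
endloop
endfacet
facet normal 0.661 0.596 0.456
outer loop
vertex 1.352 1.848 0.335
vertex 0.876 2.03 0.787
vertex 1.644 0.468 1.713
endloop
endfacet
facet normal -0.526 0.435 -0.730
outer loop
vertex 0.876 2.03 0.787
vertex 0.716 1.232 0.427
vertex 0.306 1.745 1.028
endloop
endfacet
facet normal 0.085 0.539 0.838
outer loop
vertex 0.876 2.03 0.787
vertex 0.306 1.745 1.028
vertex 1.644 0.468 1.713
endloop
endfacet
facet normal -0.527 0.434 -0.730
outer loop
vertex 0.306 1.745 1.028
vertex 0.716 1.232 0.427
vertex -0.023 1.159 0.917
endloop
endfacet
facet normal -0.410 0.058 0.910
outer loop
vertex 0.306 1.745 1.028
vertex -0.023 1.159 0.917
vertex 1.644 0.468 1.713
endloop
endfacet
facet normal -0.527 0.433 -0.731
outer loop
vertex -0.023 1.159 0.917
vertex 0.716 1.232 0.427
vertex 0.081 0.616 0.52
endloop
endfacet
facet normal -0.534 -0.563 0.630
outer loop
vertex -0.023 1.159 0.917
vertex 0.081 0.616 0.52
vertex 1.644 0.468 1.713
endloop
endfacet
facet normal -0.528 0.434 -0.730
outer loop
vertex 0.081 0.616 0.52
vertex 0.716 1.232 0.427
vertex 0.557 0.434 0.068
endloop
endfacet
facet normal -0.215 -0.963 0.162
outer loop
vertex 0.081 0.616 0.52
vertex 0.557 0.434 0.068
vertex 1.644 0.468 1.713
endloop
endfacet
facet normal -0.528 0.434 -0.730
outer loop
vertex 0.557 0.434 0.068
vertex 0.716 1.232 0.427
vertex 1.126 0.719 -0.174
endloop
endfacet
facet normal 0.361 -0.906 -0.220
outer loop
vertex 0.557 0.434 0.068
vertex 1.126 0.719 -0.174
vertex 1.644 0.468 1.713
endloop
endfacet
facet normal -0.527 0.434 -0.730
outer loop
vertex 1.126 0.719 -0.174
vertex 0.716 1.232 0.427
vertex 1.455 1.305 -0.063
endloop
endfacet
facet normal 0.857 -0.426 -0.292
outer loop
vertex 1.126 0.719 -0.174
vertex 1.455 1.305 -0.063
vertex 1.644 0.468 1.713
endloop
endfacet
facet normal -0.527 0.435 -0.730
outer loop
vertex 1.455 1.305 -0.063
vertex 0.716 1.232 0.427
vertex 1.352 1.848 0.335
endloop
endfacet
facet normal 0.981 0.195 -0.012
outer loop
vertex 1.455 1.305 -0.063
vertex 1.352 1.848 0.335
vertex 1.644 0.468 1.713
endloop
endfacet

endsolid


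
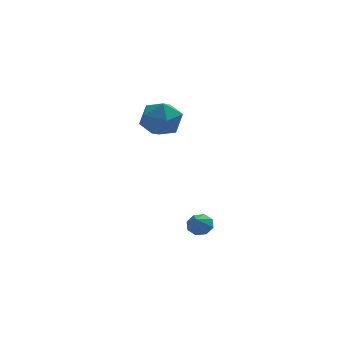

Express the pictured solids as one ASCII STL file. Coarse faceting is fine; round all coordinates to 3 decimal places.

solid 
facet normal -0.953 0.091 0.290
outer loop
vertex -4.43 1.528 3.559
vertex -4.232 0.753 4.451
vertex -4.066 1.926 4.629
endloop
endfacet
facet normal -0.721 0.693 -0.013
outer loop
vertex -4.43 1.528 3.559
vertex -4.066 1.926 4.629
vertex -3.601 2.391 3.627
endloop
endfacet
facet normal -0.505 0.538 -0.675
outer loop
vertex -4.43 1.528 3.559
vertex -3.601 2.391 3.627
vertex -3.479 1.504 2.829
endloop
endfacet
facet normal -0.604 -0.160 -0.781
outer loop
vertex -4.43 1.528 3.559
vertex -3.479 1.504 2.829
vertex -3.87 0.492 3.339
endloop
endfacet
facet normal -0.880 -0.437 -0.184
outer loop
vertex -4.43 1.528 3.559
vertex -3.87 0.492 3.339
vertex -4.232 0.753 4.451
endloop
endfacet
facet normal -0.153 0.922 0.357
outer loop
vertex -3.601 2.391 3.627
vertex -4.066 1.926 4.629
vertex -2.89 2.148 4.561
endloop
endfacet
facet normal -0.530 -0.053 0.846
outer loop
vertex -4.066 1.926 4.629
vertex -4.232 0.753 4.451
vertex -3.281 1.136 5.071
endloop
endfacet
facet normal -0.413 -0.907 0.078
outer loop
vertex -4.232 0.753 4.451
vertex -3.87 0.492 3.339
vertex -3.159 0.249 4.273
endloop
endfacet
facet normal 0.036 -0.461 -0.887
outer loop
vertex -3.87 0.492 3.339
vertex -3.479 1.504 2.829
vertex -2.694 0.714 3.271
endloop
endfacet
facet normal 0.196 0.671 -0.715
outer loop
vertex -3.479 1.504 2.829
vertex -3.601 2.391 3.627
vertex -2.528 1.887 3.449
endloop
endfacet
facet normal 0.604 0.160 0.781
outer loop
vertex -2.33 1.112 4.341
vertex -2.89 2.148 4.561
vertex -3.281 1.136 5.071
endloop
endfacet
facet normal 0.505 -0.538 0.675
outer loop
vertex -2.33 1.112 4.341
vertex -3.281 1.136 5.071
vertex -3.159 0.249 4.273
endloop
endfacet
facet normal 0.721 -0.693 0.013
outer loop
vertex -2.33 1.112 4.341
vertex -3.159 0.249 4.273
vertex -2.694 0.714 3.271
endloop
endfacet
facet normal 0.953 -0.091 -0.290
outer loop
vertex -2.33 1.112 4.341
vertex -2.694 0.714 3.271
vertex -2.528 1.887 3.449
endloop
endfacet
facet normal 0.880 0.437 0.184
outer loop
vertex -2.33 1.112 4.341
vertex -2.528 1.887 3.449
vertex -2.89 2.148 4.561
endloop
endfacet
facet normal -0.036 0.461 0.887
outer loop
vertex -3.281 1.136 5.071
vertex -2.89 2.148 4.561
vertex -4.066 1.926 4.629
endloop
endfacet
facet normal -0.196 -0.671 0.715
outer loop
vertex -3.159 0.249 4.273
vertex -3.281 1.136 5.071
vertex -4.232 0.753 4.451
endloop
endfacet
facet normal 0.153 -0.922 -0.357
outer loop
vertex -2.694 0.714 3.271
vertex -3.159 0.249 4.273
vertex -3.87 0.492 3.339
endloop
endfacet
facet normal 0.530 0.053 -0.846
outer loop
vertex -2.528 1.887 3.449
vertex -2.694 0.714 3.271
vertex -3.479 1.504 2.829
endloop
endfacet
facet normal 0.413 0.907 -0.078
outer loop
vertex -2.89 2.148 4.561
vertex -2.528 1.887 3.449
vertex -3.601 2.391 3.627
endloop
endfacet
facet normal 0.224 0.713 -0.664
outer loop
vertex -0.969 -0.65 -2.653
vertex -1.598 -0.377 -2.572
vertex -0.984 -0.288 -2.269
endloop
endfacet
facet normal 0.770 -0.449 0.453
outer loop
vertex -0.969 -0.65 -2.653
vertex -0.984 -0.288 -2.269
vertex -1.882 -1.283 -1.728
endloop
endfacet
facet normal 0.225 0.713 -0.665
outer loop
vertex -0.984 -0.288 -2.269
vertex -1.598 -0.377 -2.572
vertex -1.358 0.022 -2.063
endloop
endfacet
facet normal 0.497 0.023 0.867
outer loop
vertex -0.984 -0.288 -2.269
vertex -1.358 0.022 -2.063
vertex -1.882 -1.283 -1.728
endloop
endfacet
facet normal 0.223 0.714 -0.664
outer loop
vertex -1.358 0.022 -2.063
vertex -1.598 -0.377 -2.572
vertex -1.873 0.098 -2.154
endloop
endfacet
facet normal -0.124 0.293 0.948
outer loop
vertex -1.358 0.022 -2.063
vertex -1.873 0.098 -2.154
vertex -1.882 -1.283 -1.728
endloop
endfacet
facet normal 0.225 0.714 -0.663
outer loop
vertex -1.873 0.098 -2.154
vertex -1.598 -0.377 -2.572
vertex -2.226 -0.104 -2.491
endloop
endfacet
facet normal -0.735 0.204 0.647
outer loop
vertex -1.873 0.098 -2.154
vertex -2.226 -0.104 -2.491
vertex -1.882 -1.283 -1.728
endloop
endfacet
facet normal 0.225 0.713 -0.664
outer loop
vertex -2.226 -0.104 -2.491
vertex -1.598 -0.377 -2.572
vertex -2.211 -0.466 -2.875
endloop
endfacet
facet normal -0.971 -0.191 0.142
outer loop
vertex -2.226 -0.104 -2.491
vertex -2.211 -0.466 -2.875
vertex -1.882 -1.283 -1.728
endloop
endfacet
facet normal 0.225 0.713 -0.664
outer loop
vertex -2.211 -0.466 -2.875
vertex -1.598 -0.377 -2.572
vertex -1.837 -0.776 -3.081
endloop
endfacet
facet normal -0.698 -0.662 -0.271
outer loop
vertex -2.211 -0.466 -2.875
vertex -1.837 -0.776 -3.081
vertex -1.882 -1.283 -1.728
endloop
endfacet
facet normal 0.226 0.712 -0.664
outer loop
vertex -1.837 -0.776 -3.081
vertex -1.598 -0.377 -2.572
vertex -1.323 -0.853 -2.989
endloop
endfacet
facet normal -0.077 -0.933 -0.352
outer loop
vertex -1.837 -0.776 -3.081
vertex -1.323 -0.853 -2.989
vertex -1.882 -1.283 -1.728
endloop
endfacet
facet normal 0.223 0.712 -0.666
outer loop
vertex -1.323 -0.853 -2.989
vertex -1.598 -0.377 -2.572
vertex -0.969 -0.65 -2.653
endloop
endfacet
facet normal 0.533 -0.844 -0.052
outer loop
vertex -1.323 -0.853 -2.989
vertex -0.969 -0.65 -2.653
vertex -1.882 -1.283 -1.728
endloop
endfacet

endsolid


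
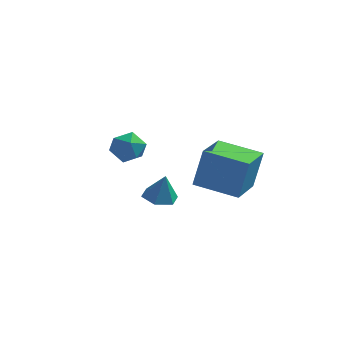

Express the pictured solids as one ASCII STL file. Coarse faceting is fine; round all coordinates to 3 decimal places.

solid 
facet normal -0.938 0.185 0.293
outer loop
vertex -3.137 3.58 2.59
vertex -2.882 3.432 3.5
vertex -2.826 4.31 3.125
endloop
endfacet
facet normal -0.779 0.551 -0.299
outer loop
vertex -3.137 3.58 2.59
vertex -2.826 4.31 3.125
vertex -2.537 4.225 2.216
endloop
endfacet
facet normal -0.590 0.083 -0.804
outer loop
vertex -3.137 3.58 2.59
vertex -2.537 4.225 2.216
vertex -2.415 3.295 2.031
endloop
endfacet
facet normal -0.631 -0.572 -0.524
outer loop
vertex -3.137 3.58 2.59
vertex -2.415 3.295 2.031
vertex -2.628 2.804 2.824
endloop
endfacet
facet normal -0.847 -0.509 0.155
outer loop
vertex -3.137 3.58 2.59
vertex -2.628 2.804 2.824
vertex -2.882 3.432 3.5
endloop
endfacet
facet normal -0.215 0.964 -0.158
outer loop
vertex -2.537 4.225 2.216
vertex -2.826 4.31 3.125
vertex -1.912 4.476 2.896
endloop
endfacet
facet normal -0.471 0.372 0.800
outer loop
vertex -2.826 4.31 3.125
vertex -2.882 3.432 3.5
vertex -2.125 3.985 3.689
endloop
endfacet
facet normal -0.325 -0.751 0.575
outer loop
vertex -2.882 3.432 3.5
vertex -2.628 2.804 2.824
vertex -2.003 3.055 3.504
endloop
endfacet
facet normal 0.024 -0.853 -0.522
outer loop
vertex -2.628 2.804 2.824
vertex -2.415 3.295 2.031
vertex -1.714 2.97 2.595
endloop
endfacet
facet normal 0.093 0.206 -0.974
outer loop
vertex -2.415 3.295 2.031
vertex -2.537 4.225 2.216
vertex -1.658 3.848 2.22
endloop
endfacet
facet normal 0.631 0.572 0.524
outer loop
vertex -1.403 3.7 3.13
vertex -1.912 4.476 2.896
vertex -2.125 3.985 3.689
endloop
endfacet
facet normal 0.590 -0.083 0.804
outer loop
vertex -1.403 3.7 3.13
vertex -2.125 3.985 3.689
vertex -2.003 3.055 3.504
endloop
endfacet
facet normal 0.779 -0.551 0.299
outer loop
vertex -1.403 3.7 3.13
vertex -2.003 3.055 3.504
vertex -1.714 2.97 2.595
endloop
endfacet
facet normal 0.938 -0.185 -0.293
outer loop
vertex -1.403 3.7 3.13
vertex -1.714 2.97 2.595
vertex -1.658 3.848 2.22
endloop
endfacet
facet normal 0.847 0.509 -0.155
outer loop
vertex -1.403 3.7 3.13
vertex -1.658 3.848 2.22
vertex -1.912 4.476 2.896
endloop
endfacet
facet normal -0.024 0.853 0.522
outer loop
vertex -2.125 3.985 3.689
vertex -1.912 4.476 2.896
vertex -2.826 4.31 3.125
endloop
endfacet
facet normal -0.093 -0.206 0.974
outer loop
vertex -2.003 3.055 3.504
vertex -2.125 3.985 3.689
vertex -2.882 3.432 3.5
endloop
endfacet
facet normal 0.215 -0.964 0.158
outer loop
vertex -1.714 2.97 2.595
vertex -2.003 3.055 3.504
vertex -2.628 2.804 2.824
endloop
endfacet
facet normal 0.471 -0.372 -0.800
outer loop
vertex -1.658 3.848 2.22
vertex -1.714 2.97 2.595
vertex -2.415 3.295 2.031
endloop
endfacet
facet normal 0.325 0.751 -0.575
outer loop
vertex -1.912 4.476 2.896
vertex -1.658 3.848 2.22
vertex -2.537 4.225 2.216
endloop
endfacet
facet normal -0.971 0.178 0.157
outer loop
vertex 1.838 0.549 4.853
vertex 2.137 2.553 4.43
vertex 1.455 0.193 2.891
endloop
endfacet
facet normal -0.144 -0.968 0.204
outer loop
vertex 3.563 -0.193 2.55
vertex 1.838 0.549 4.853
vertex 1.455 0.193 2.891
endloop
endfacet
facet normal -0.971 0.178 0.157
outer loop
vertex 1.455 0.193 2.891
vertex 2.137 2.553 4.43
vertex 1.754 2.197 2.469
endloop
endfacet
facet normal -0.188 -0.175 -0.966
outer loop
vertex 1.754 2.197 2.469
vertex 3.563 -0.193 2.55
vertex 1.455 0.193 2.891
endloop
endfacet
facet normal 0.188 0.176 0.966
outer loop
vertex 1.838 0.549 4.853
vertex 4.245 2.167 4.089
vertex 2.137 2.553 4.43
endloop
endfacet
facet normal -0.144 -0.968 0.204
outer loop
vertex 3.946 0.163 4.511
vertex 1.838 0.549 4.853
vertex 3.563 -0.193 2.55
endloop
endfacet
facet normal 0.189 0.175 0.966
outer loop
vertex 3.946 0.163 4.511
vertex 4.245 2.167 4.089
vertex 1.838 0.549 4.853
endloop
endfacet
facet normal 0.144 0.968 -0.204
outer loop
vertex 2.137 2.553 4.43
vertex 4.245 2.167 4.089
vertex 1.754 2.197 2.469
endloop
endfacet
facet normal -0.189 -0.176 -0.966
outer loop
vertex 3.862 1.811 2.127
vertex 3.563 -0.193 2.55
vertex 1.754 2.197 2.469
endloop
endfacet
facet normal 0.144 0.968 -0.204
outer loop
vertex 1.754 2.197 2.469
vertex 4.245 2.167 4.089
vertex 3.862 1.811 2.127
endloop
endfacet
facet normal 0.971 -0.178 -0.157
outer loop
vertex 3.862 1.811 2.127
vertex 3.946 0.163 4.511
vertex 3.563 -0.193 2.55
endloop
endfacet
facet normal 0.971 -0.178 -0.157
outer loop
vertex 4.245 2.167 4.089
vertex 3.946 0.163 4.511
vertex 3.862 1.811 2.127
endloop
endfacet
facet normal -0.203 0.006 -0.979
outer loop
vertex 1.08 -2.158 2.991
vertex 0.404 -1.717 3.134
vertex 1.117 -1.339 2.988
endloop
endfacet
facet normal 0.959 -0.042 0.279
outer loop
vertex 1.08 -2.158 2.991
vertex 1.117 -1.339 2.988
vertex 0.676 -1.723 4.446
endloop
endfacet
facet normal -0.203 0.005 -0.979
outer loop
vertex 1.117 -1.339 2.988
vertex 0.404 -1.717 3.134
vertex 0.44 -0.897 3.131
endloop
endfacet
facet normal 0.562 0.742 0.365
outer loop
vertex 1.117 -1.339 2.988
vertex 0.44 -0.897 3.131
vertex 0.676 -1.723 4.446
endloop
endfacet
facet normal -0.203 0.005 -0.979
outer loop
vertex 0.44 -0.897 3.131
vertex 0.404 -1.717 3.134
vertex -0.273 -1.275 3.277
endloop
endfacet
facet normal -0.303 0.782 0.545
outer loop
vertex 0.44 -0.897 3.131
vertex -0.273 -1.275 3.277
vertex 0.676 -1.723 4.446
endloop
endfacet
facet normal -0.203 0.005 -0.979
outer loop
vertex -0.273 -1.275 3.277
vertex 0.404 -1.717 3.134
vertex -0.309 -2.095 3.28
endloop
endfacet
facet normal -0.769 0.036 0.638
outer loop
vertex -0.273 -1.275 3.277
vertex -0.309 -2.095 3.28
vertex 0.676 -1.723 4.446
endloop
endfacet
facet normal -0.203 0.006 -0.979
outer loop
vertex -0.309 -2.095 3.28
vertex 0.404 -1.717 3.134
vertex 0.367 -2.536 3.137
endloop
endfacet
facet normal -0.371 -0.747 0.552
outer loop
vertex -0.309 -2.095 3.28
vertex 0.367 -2.536 3.137
vertex 0.676 -1.723 4.446
endloop
endfacet
facet normal -0.203 0.006 -0.979
outer loop
vertex 0.367 -2.536 3.137
vertex 0.404 -1.717 3.134
vertex 1.08 -2.158 2.991
endloop
endfacet
facet normal 0.493 -0.786 0.372
outer loop
vertex 0.367 -2.536 3.137
vertex 1.08 -2.158 2.991
vertex 0.676 -1.723 4.446
endloop
endfacet

endsolid


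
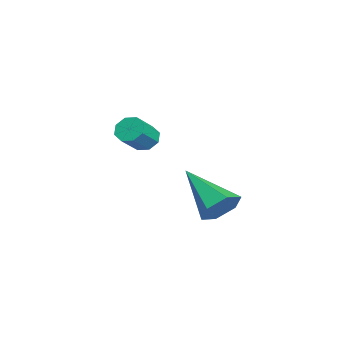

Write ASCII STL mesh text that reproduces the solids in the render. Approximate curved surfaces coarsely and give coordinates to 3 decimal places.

solid 
facet normal 0.654 0.546 -0.523
outer loop
vertex 4.963 -0.348 2.424
vertex 4.587 -0.511 1.784
vertex 4.398 0.104 2.19
endloop
endfacet
facet normal -0.068 0.391 0.918
outer loop
vertex 4.963 -0.348 2.424
vertex 4.398 0.104 2.19
vertex 3.273 -1.609 2.836
endloop
endfacet
facet normal 0.654 0.546 -0.523
outer loop
vertex 4.398 0.104 2.19
vertex 4.587 -0.511 1.784
vertex 4.022 -0.059 1.55
endloop
endfacet
facet normal -0.748 0.599 0.287
outer loop
vertex 4.398 0.104 2.19
vertex 4.022 -0.059 1.55
vertex 3.273 -1.609 2.836
endloop
endfacet
facet normal 0.654 0.546 -0.523
outer loop
vertex 4.022 -0.059 1.55
vertex 4.587 -0.511 1.784
vertex 4.211 -0.674 1.144
endloop
endfacet
facet normal -0.883 0.038 -0.468
outer loop
vertex 4.022 -0.059 1.55
vertex 4.211 -0.674 1.144
vertex 3.273 -1.609 2.836
endloop
endfacet
facet normal 0.653 0.547 -0.523
outer loop
vertex 4.211 -0.674 1.144
vertex 4.587 -0.511 1.784
vertex 4.776 -1.125 1.378
endloop
endfacet
facet normal -0.339 -0.731 -0.592
outer loop
vertex 4.211 -0.674 1.144
vertex 4.776 -1.125 1.378
vertex 3.273 -1.609 2.836
endloop
endfacet
facet normal 0.653 0.547 -0.523
outer loop
vertex 4.776 -1.125 1.378
vertex 4.587 -0.511 1.784
vertex 5.152 -0.962 2.018
endloop
endfacet
facet normal 0.341 -0.939 0.039
outer loop
vertex 4.776 -1.125 1.378
vertex 5.152 -0.962 2.018
vertex 3.273 -1.609 2.836
endloop
endfacet
facet normal 0.653 0.547 -0.523
outer loop
vertex 5.152 -0.962 2.018
vertex 4.587 -0.511 1.784
vertex 4.963 -0.348 2.424
endloop
endfacet
facet normal 0.476 -0.378 0.794
outer loop
vertex 5.152 -0.962 2.018
vertex 4.963 -0.348 2.424
vertex 3.273 -1.609 2.836
endloop
endfacet
facet normal -0.655 0.431 -0.621
outer loop
vertex 0.655 -2.787 2.663
vertex 0.236 -2.928 3.007
vertex 0.575 -2.485 2.957
endloop
endfacet
facet normal 0.732 0.565 -0.381
outer loop
vertex 0.655 -2.787 2.663
vertex 0.575 -2.485 2.957
vertex 1.422 -3.29 3.389
endloop
endfacet
facet normal 0.732 0.565 -0.381
outer loop
vertex 1.422 -3.29 3.389
vertex 0.575 -2.485 2.957
vertex 1.342 -2.989 3.682
endloop
endfacet
facet normal 0.656 -0.429 0.620
outer loop
vertex 1.422 -3.29 3.389
vertex 1.342 -2.989 3.682
vertex 1.004 -3.432 3.733
endloop
endfacet
facet normal -0.655 0.431 -0.620
outer loop
vertex 0.575 -2.485 2.957
vertex 0.236 -2.928 3.007
vertex 0.297 -2.443 3.28
endloop
endfacet
facet normal 0.386 0.897 0.215
outer loop
vertex 0.575 -2.485 2.957
vertex 0.297 -2.443 3.28
vertex 1.342 -2.989 3.682
endloop
endfacet
facet normal 0.386 0.897 0.215
outer loop
vertex 1.342 -2.989 3.682
vertex 0.297 -2.443 3.28
vertex 1.064 -2.947 4.006
endloop
endfacet
facet normal 0.657 -0.430 0.619
outer loop
vertex 1.342 -2.989 3.682
vertex 1.064 -2.947 4.006
vertex 1.004 -3.432 3.733
endloop
endfacet
facet normal -0.656 0.431 -0.620
outer loop
vertex 0.297 -2.443 3.28
vertex 0.236 -2.928 3.007
vertex -0.017 -2.685 3.444
endloop
endfacet
facet normal -0.185 0.705 0.685
outer loop
vertex 0.297 -2.443 3.28
vertex -0.017 -2.685 3.444
vertex 1.064 -2.947 4.006
endloop
endfacet
facet normal -0.186 0.703 0.686
outer loop
vertex 1.064 -2.947 4.006
vertex -0.017 -2.685 3.444
vertex 0.75 -3.189 4.169
endloop
endfacet
facet normal 0.655 -0.431 0.621
outer loop
vertex 1.064 -2.947 4.006
vertex 0.75 -3.189 4.169
vertex 1.004 -3.432 3.733
endloop
endfacet
facet normal -0.656 0.431 -0.619
outer loop
vertex -0.017 -2.685 3.444
vertex 0.236 -2.928 3.007
vertex -0.182 -3.07 3.351
endloop
endfacet
facet normal -0.650 0.096 0.754
outer loop
vertex -0.017 -2.685 3.444
vertex -0.182 -3.07 3.351
vertex 0.75 -3.189 4.169
endloop
endfacet
facet normal -0.649 0.098 0.754
outer loop
vertex 0.75 -3.189 4.169
vertex -0.182 -3.07 3.351
vertex 0.585 -3.573 4.077
endloop
endfacet
facet normal 0.655 -0.430 0.621
outer loop
vertex 0.75 -3.189 4.169
vertex 0.585 -3.573 4.077
vertex 1.004 -3.432 3.733
endloop
endfacet
facet normal -0.656 0.429 -0.620
outer loop
vertex -0.182 -3.07 3.351
vertex 0.236 -2.928 3.007
vertex -0.102 -3.371 3.058
endloop
endfacet
facet normal -0.732 -0.565 0.381
outer loop
vertex -0.182 -3.07 3.351
vertex -0.102 -3.371 3.058
vertex 0.585 -3.573 4.077
endloop
endfacet
facet normal -0.732 -0.565 0.381
outer loop
vertex 0.585 -3.573 4.077
vertex -0.102 -3.371 3.058
vertex 0.665 -3.875 3.783
endloop
endfacet
facet normal 0.655 -0.431 0.621
outer loop
vertex 0.585 -3.573 4.077
vertex 0.665 -3.875 3.783
vertex 1.004 -3.432 3.733
endloop
endfacet
facet normal -0.657 0.430 -0.619
outer loop
vertex -0.102 -3.371 3.058
vertex 0.236 -2.928 3.007
vertex 0.176 -3.413 2.734
endloop
endfacet
facet normal -0.386 -0.897 -0.215
outer loop
vertex -0.102 -3.371 3.058
vertex 0.176 -3.413 2.734
vertex 0.665 -3.875 3.783
endloop
endfacet
facet normal -0.386 -0.897 -0.215
outer loop
vertex 0.665 -3.875 3.783
vertex 0.176 -3.413 2.734
vertex 0.943 -3.917 3.46
endloop
endfacet
facet normal 0.655 -0.431 0.620
outer loop
vertex 0.665 -3.875 3.783
vertex 0.943 -3.917 3.46
vertex 1.004 -3.432 3.733
endloop
endfacet
facet normal -0.655 0.431 -0.621
outer loop
vertex 0.176 -3.413 2.734
vertex 0.236 -2.928 3.007
vertex 0.49 -3.171 2.571
endloop
endfacet
facet normal 0.186 -0.704 -0.686
outer loop
vertex 0.176 -3.413 2.734
vertex 0.49 -3.171 2.571
vertex 0.943 -3.917 3.46
endloop
endfacet
facet normal 0.185 -0.704 -0.685
outer loop
vertex 0.943 -3.917 3.46
vertex 0.49 -3.171 2.571
vertex 1.257 -3.675 3.296
endloop
endfacet
facet normal 0.656 -0.431 0.620
outer loop
vertex 0.943 -3.917 3.46
vertex 1.257 -3.675 3.296
vertex 1.004 -3.432 3.733
endloop
endfacet
facet normal -0.655 0.430 -0.621
outer loop
vertex 0.49 -3.171 2.571
vertex 0.236 -2.928 3.007
vertex 0.655 -2.787 2.663
endloop
endfacet
facet normal 0.649 -0.098 -0.755
outer loop
vertex 0.49 -3.171 2.571
vertex 0.655 -2.787 2.663
vertex 1.257 -3.675 3.296
endloop
endfacet
facet normal 0.650 -0.097 -0.754
outer loop
vertex 1.257 -3.675 3.296
vertex 0.655 -2.787 2.663
vertex 1.422 -3.29 3.389
endloop
endfacet
facet normal 0.656 -0.431 0.619
outer loop
vertex 1.257 -3.675 3.296
vertex 1.422 -3.29 3.389
vertex 1.004 -3.432 3.733
endloop
endfacet

endsolid
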